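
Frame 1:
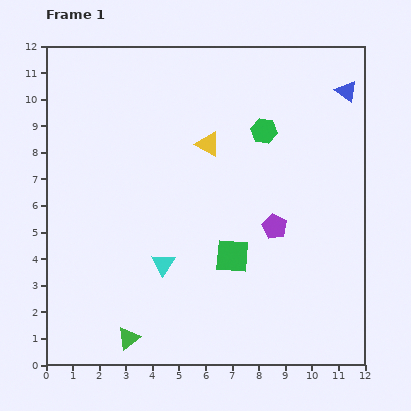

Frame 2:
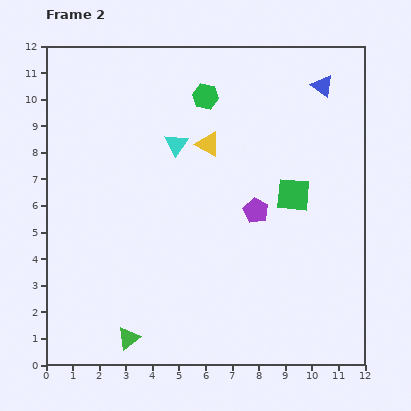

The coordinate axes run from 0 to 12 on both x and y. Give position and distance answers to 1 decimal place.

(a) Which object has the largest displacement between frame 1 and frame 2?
the cyan triangle

(moved 4.5; next 3.3)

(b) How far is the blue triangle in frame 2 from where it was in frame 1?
0.9

The blue triangle moved from (11.3, 10.3) to (10.4, 10.5), a distance of √(0.9² + 0.2²) ≈ 0.9.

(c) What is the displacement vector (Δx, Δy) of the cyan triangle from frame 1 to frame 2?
(0.5, 4.5)

The cyan triangle was at (4.4, 3.8) in frame 1 and (4.9, 8.3) in frame 2.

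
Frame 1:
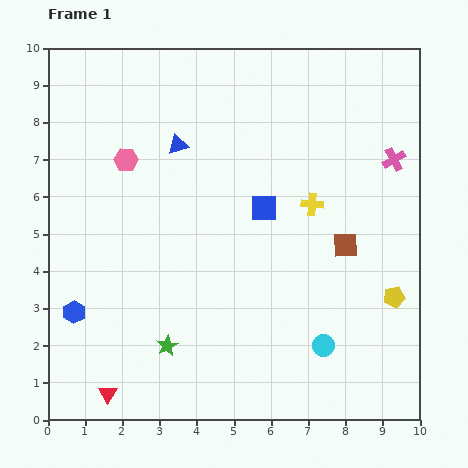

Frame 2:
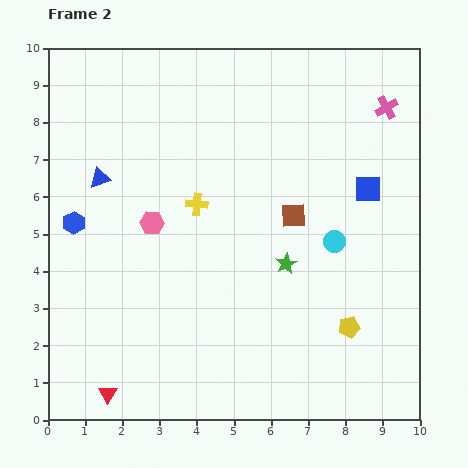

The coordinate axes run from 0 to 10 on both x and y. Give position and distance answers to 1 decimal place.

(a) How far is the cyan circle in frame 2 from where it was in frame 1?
2.8

The cyan circle moved from (7.4, 2.0) to (7.7, 4.8), a distance of √(0.3² + 2.8²) ≈ 2.8.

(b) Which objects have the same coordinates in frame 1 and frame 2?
the red triangle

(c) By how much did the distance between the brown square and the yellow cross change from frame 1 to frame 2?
+1.2

Distance in frame 1: 1.4. Distance in frame 2: 2.6.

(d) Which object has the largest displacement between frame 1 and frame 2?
the green star

(moved 3.9; next 3.1)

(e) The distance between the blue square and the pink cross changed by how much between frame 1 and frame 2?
-1.4

Distance in frame 1: 3.7. Distance in frame 2: 2.3.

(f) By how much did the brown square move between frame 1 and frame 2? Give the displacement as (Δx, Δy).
(-1.4, 0.8)

The brown square was at (8.0, 4.7) in frame 1 and (6.6, 5.5) in frame 2.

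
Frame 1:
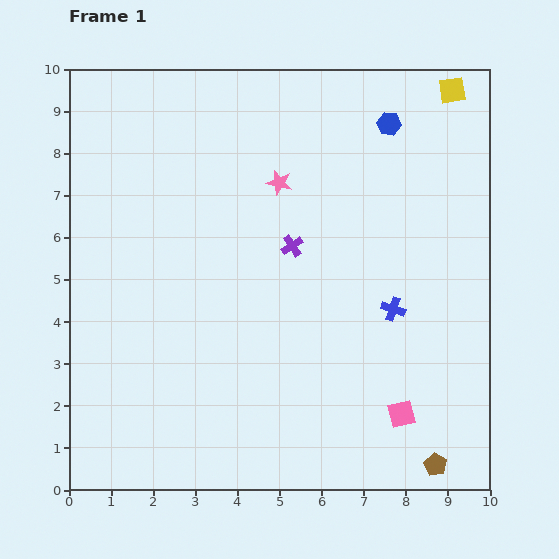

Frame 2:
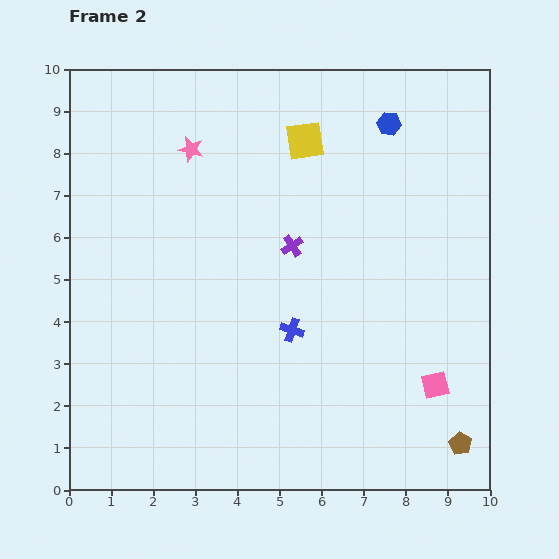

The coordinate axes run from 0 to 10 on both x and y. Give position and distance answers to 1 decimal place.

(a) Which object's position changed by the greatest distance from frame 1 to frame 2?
the yellow square

(moved 3.7; next 2.5)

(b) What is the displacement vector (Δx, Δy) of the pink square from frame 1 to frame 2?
(0.8, 0.7)

The pink square was at (7.9, 1.8) in frame 1 and (8.7, 2.5) in frame 2.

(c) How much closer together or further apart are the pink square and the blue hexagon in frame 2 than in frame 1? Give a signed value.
-0.6

Distance in frame 1: 6.9. Distance in frame 2: 6.3.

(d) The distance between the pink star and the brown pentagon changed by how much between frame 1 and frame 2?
+1.8

Distance in frame 1: 7.7. Distance in frame 2: 9.5.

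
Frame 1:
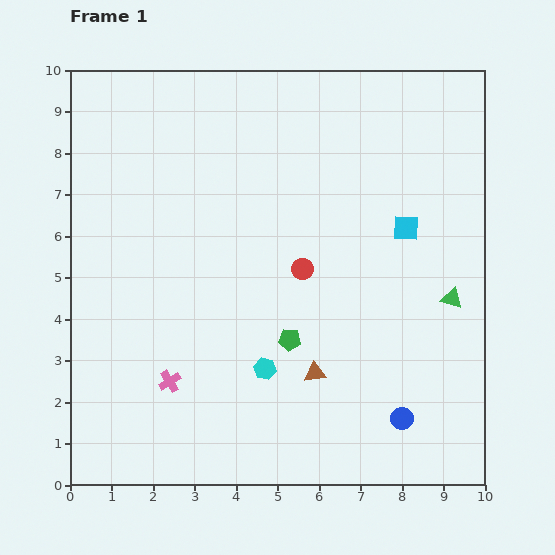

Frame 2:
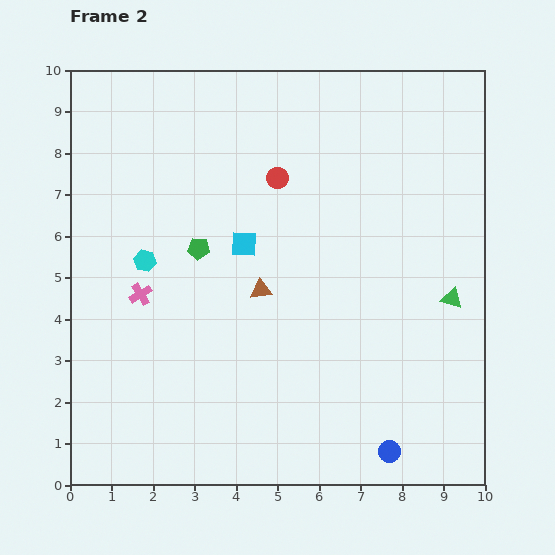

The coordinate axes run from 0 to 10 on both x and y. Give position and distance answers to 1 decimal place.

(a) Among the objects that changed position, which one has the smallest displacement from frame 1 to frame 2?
the blue circle

(moved 0.9)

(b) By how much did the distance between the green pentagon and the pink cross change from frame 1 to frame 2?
-1.3

Distance in frame 1: 3.1. Distance in frame 2: 1.8.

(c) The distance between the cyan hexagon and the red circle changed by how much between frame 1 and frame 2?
+1.2

Distance in frame 1: 2.6. Distance in frame 2: 3.8.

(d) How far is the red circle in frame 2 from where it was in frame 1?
2.3

The red circle moved from (5.6, 5.2) to (5.0, 7.4), a distance of √(0.6² + 2.2²) ≈ 2.3.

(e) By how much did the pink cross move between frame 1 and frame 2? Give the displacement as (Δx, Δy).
(-0.7, 2.1)

The pink cross was at (2.4, 2.5) in frame 1 and (1.7, 4.6) in frame 2.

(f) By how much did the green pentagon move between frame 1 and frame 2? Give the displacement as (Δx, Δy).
(-2.2, 2.2)

The green pentagon was at (5.3, 3.5) in frame 1 and (3.1, 5.7) in frame 2.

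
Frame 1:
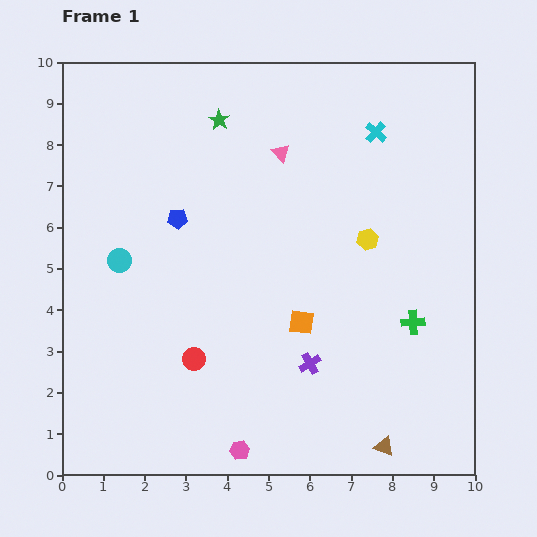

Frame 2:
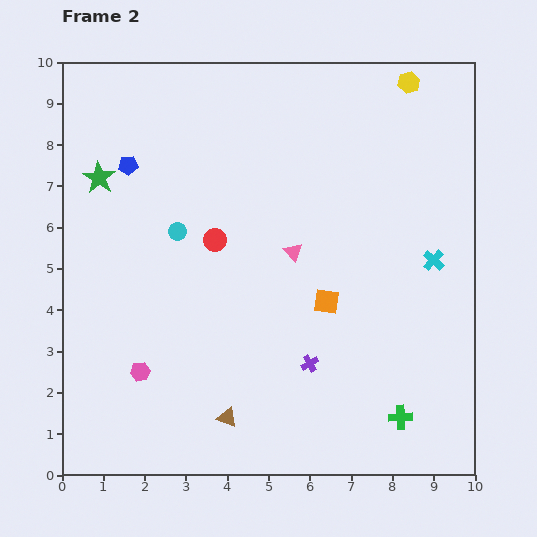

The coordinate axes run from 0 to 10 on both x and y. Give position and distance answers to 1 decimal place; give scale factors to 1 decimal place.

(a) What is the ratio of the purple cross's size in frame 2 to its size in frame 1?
0.8×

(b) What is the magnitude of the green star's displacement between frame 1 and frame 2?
3.2

The green star moved from (3.8, 8.6) to (0.9, 7.2), a distance of √(2.9² + 1.4²) ≈ 3.2.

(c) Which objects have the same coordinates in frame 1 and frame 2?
the purple cross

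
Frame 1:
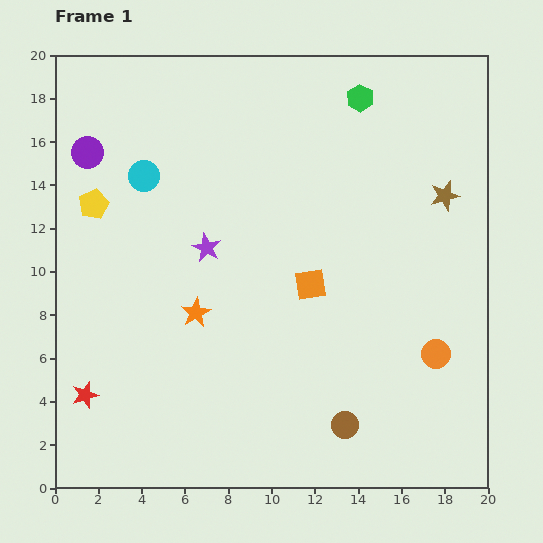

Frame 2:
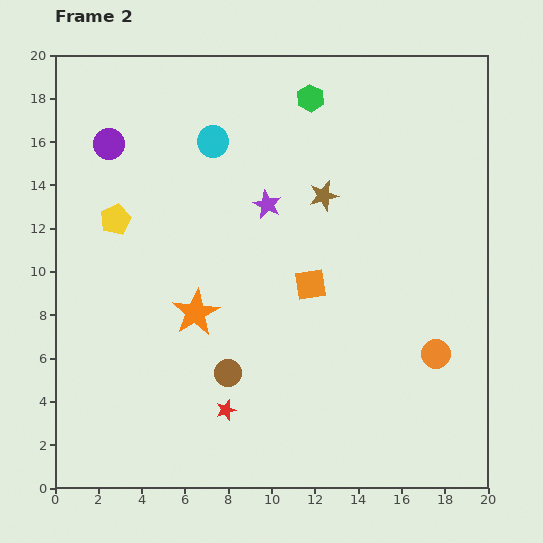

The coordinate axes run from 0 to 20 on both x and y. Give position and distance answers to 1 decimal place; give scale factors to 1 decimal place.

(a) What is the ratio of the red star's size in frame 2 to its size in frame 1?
0.8×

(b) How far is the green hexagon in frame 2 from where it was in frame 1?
2.3

The green hexagon moved from (14.1, 18.0) to (11.8, 18.0), a distance of √(2.3² + 0.0²) ≈ 2.3.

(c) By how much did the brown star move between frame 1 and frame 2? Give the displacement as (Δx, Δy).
(-5.6, 0.0)

The brown star was at (18.0, 13.5) in frame 1 and (12.4, 13.5) in frame 2.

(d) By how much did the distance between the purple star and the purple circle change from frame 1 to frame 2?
+0.8

Distance in frame 1: 7.0. Distance in frame 2: 7.8.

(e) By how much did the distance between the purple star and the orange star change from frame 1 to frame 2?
+3.0

Distance in frame 1: 3.0. Distance in frame 2: 6.0.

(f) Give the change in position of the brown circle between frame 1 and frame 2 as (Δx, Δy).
(-5.4, 2.4)

The brown circle was at (13.4, 2.9) in frame 1 and (8.0, 5.3) in frame 2.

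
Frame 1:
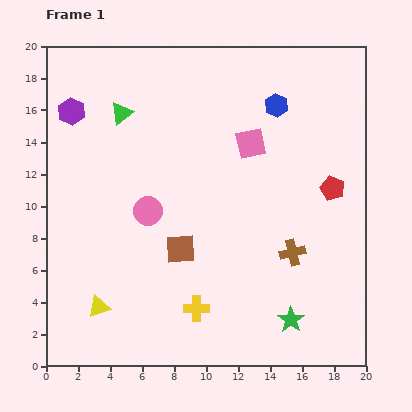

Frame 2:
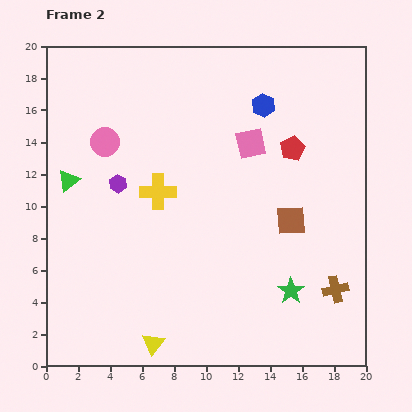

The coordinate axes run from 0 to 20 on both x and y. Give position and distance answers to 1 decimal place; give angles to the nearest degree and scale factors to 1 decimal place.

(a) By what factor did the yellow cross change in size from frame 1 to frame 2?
1.4×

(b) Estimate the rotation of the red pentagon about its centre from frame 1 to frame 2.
23° clockwise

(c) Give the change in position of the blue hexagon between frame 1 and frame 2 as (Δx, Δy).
(-0.8, 0.0)

The blue hexagon was at (14.4, 16.3) in frame 1 and (13.6, 16.3) in frame 2.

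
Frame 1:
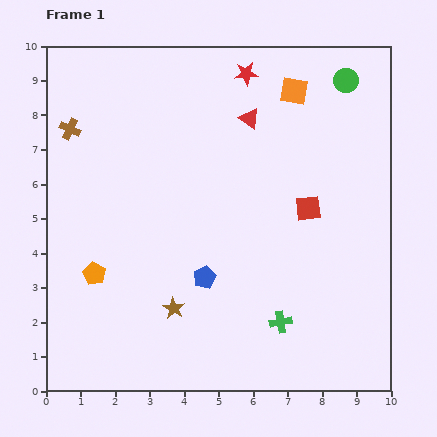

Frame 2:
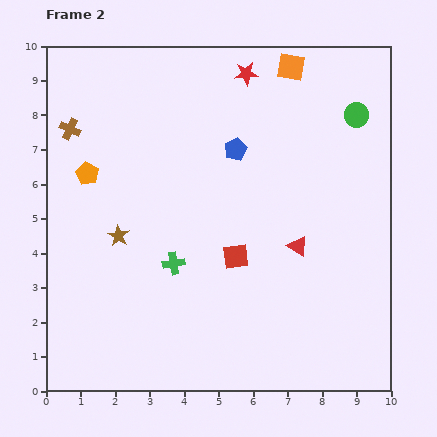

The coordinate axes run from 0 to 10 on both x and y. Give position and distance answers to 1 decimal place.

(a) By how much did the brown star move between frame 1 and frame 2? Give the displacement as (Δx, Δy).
(-1.6, 2.1)

The brown star was at (3.7, 2.4) in frame 1 and (2.1, 4.5) in frame 2.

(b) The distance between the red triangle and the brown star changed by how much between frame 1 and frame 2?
-0.7

Distance in frame 1: 5.9. Distance in frame 2: 5.2.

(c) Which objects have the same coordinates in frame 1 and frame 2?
the red star, the brown cross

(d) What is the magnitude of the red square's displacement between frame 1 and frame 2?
2.5

The red square moved from (7.6, 5.3) to (5.5, 3.9), a distance of √(2.1² + 1.4²) ≈ 2.5.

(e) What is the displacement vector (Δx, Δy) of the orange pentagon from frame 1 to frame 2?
(-0.2, 2.9)

The orange pentagon was at (1.4, 3.4) in frame 1 and (1.2, 6.3) in frame 2.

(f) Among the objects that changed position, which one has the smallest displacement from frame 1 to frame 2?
the orange square

(moved 0.7)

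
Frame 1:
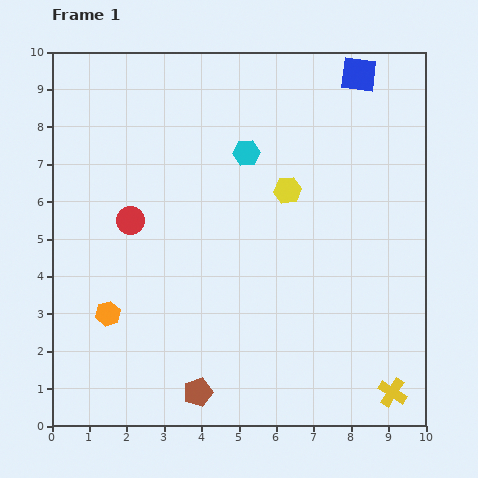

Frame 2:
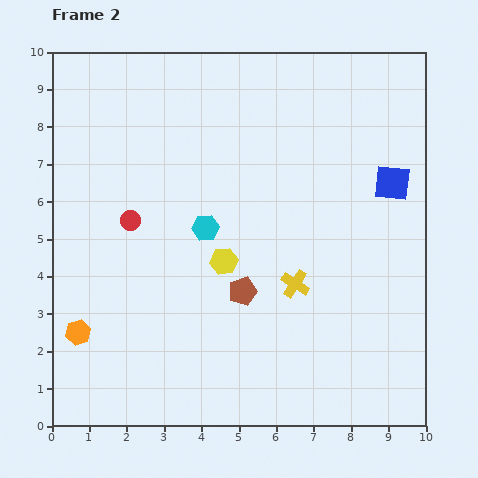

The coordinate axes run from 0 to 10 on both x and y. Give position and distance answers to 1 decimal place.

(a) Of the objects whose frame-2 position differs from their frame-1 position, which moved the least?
the orange hexagon

(moved 0.9)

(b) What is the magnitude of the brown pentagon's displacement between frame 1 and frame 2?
3.0

The brown pentagon moved from (3.9, 0.9) to (5.1, 3.6), a distance of √(1.2² + 2.7²) ≈ 3.0.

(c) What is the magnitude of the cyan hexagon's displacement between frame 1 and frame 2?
2.3

The cyan hexagon moved from (5.2, 7.3) to (4.1, 5.3), a distance of √(1.1² + 2.0²) ≈ 2.3.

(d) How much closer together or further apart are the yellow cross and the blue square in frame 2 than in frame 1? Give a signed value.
-4.8

Distance in frame 1: 8.5. Distance in frame 2: 3.7.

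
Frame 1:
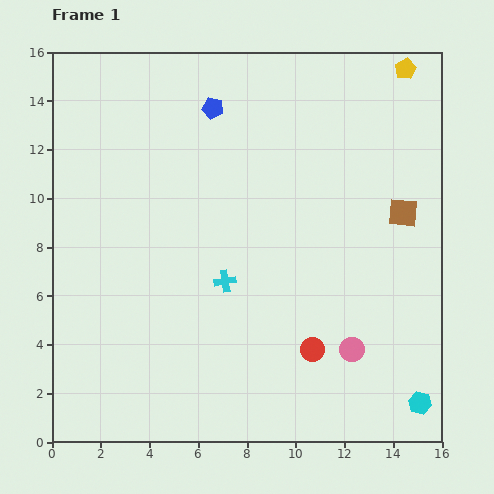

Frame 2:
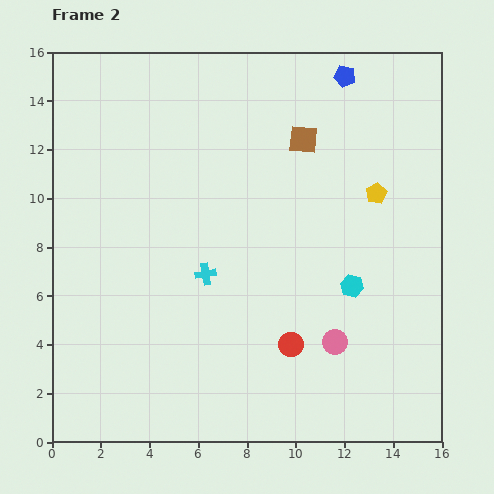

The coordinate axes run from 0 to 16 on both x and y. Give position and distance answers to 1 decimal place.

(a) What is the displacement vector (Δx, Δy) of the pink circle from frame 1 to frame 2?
(-0.7, 0.3)

The pink circle was at (12.3, 3.8) in frame 1 and (11.6, 4.1) in frame 2.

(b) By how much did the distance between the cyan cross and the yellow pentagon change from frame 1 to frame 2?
-3.7

Distance in frame 1: 11.4. Distance in frame 2: 7.7.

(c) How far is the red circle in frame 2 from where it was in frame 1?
0.9

The red circle moved from (10.7, 3.8) to (9.8, 4.0), a distance of √(0.9² + 0.2²) ≈ 0.9.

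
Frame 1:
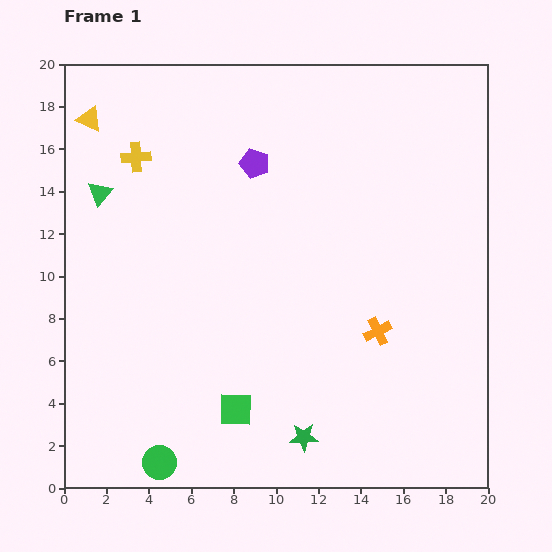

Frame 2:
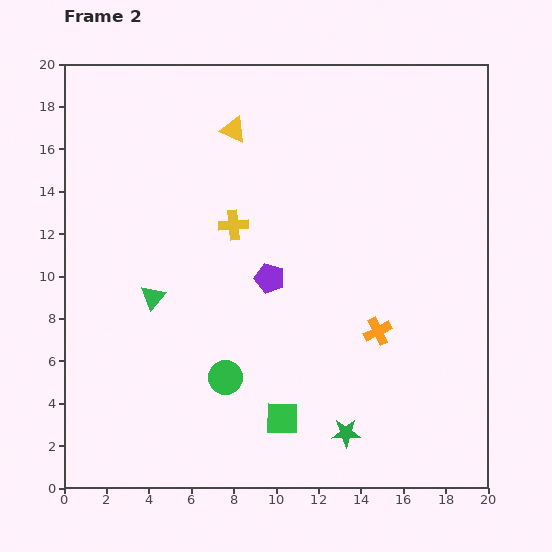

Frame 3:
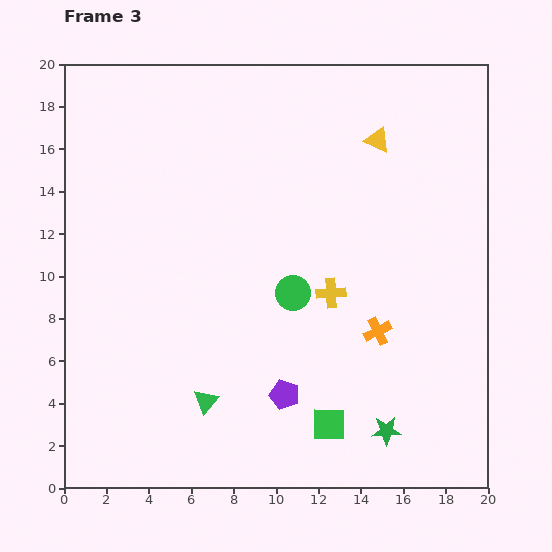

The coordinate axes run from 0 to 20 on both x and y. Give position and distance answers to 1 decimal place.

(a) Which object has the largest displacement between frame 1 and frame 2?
the yellow triangle

(moved 6.8; next 5.6)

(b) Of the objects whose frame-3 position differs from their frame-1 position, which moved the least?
the green star

(moved 3.9)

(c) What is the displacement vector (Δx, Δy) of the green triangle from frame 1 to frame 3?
(5.0, -9.8)

The green triangle was at (1.7, 13.9) in frame 1 and (6.7, 4.1) in frame 3.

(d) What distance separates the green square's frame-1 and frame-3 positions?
4.5

The green square moved from (8.1, 3.7) to (12.5, 3.0), a distance of √(4.4² + 0.7²) ≈ 4.5.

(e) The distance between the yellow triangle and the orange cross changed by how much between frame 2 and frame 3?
-2.7

Distance in frame 2: 11.7. Distance in frame 3: 9.0.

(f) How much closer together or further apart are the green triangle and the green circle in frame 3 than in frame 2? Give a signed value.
+1.4

Distance in frame 2: 5.1. Distance in frame 3: 6.5.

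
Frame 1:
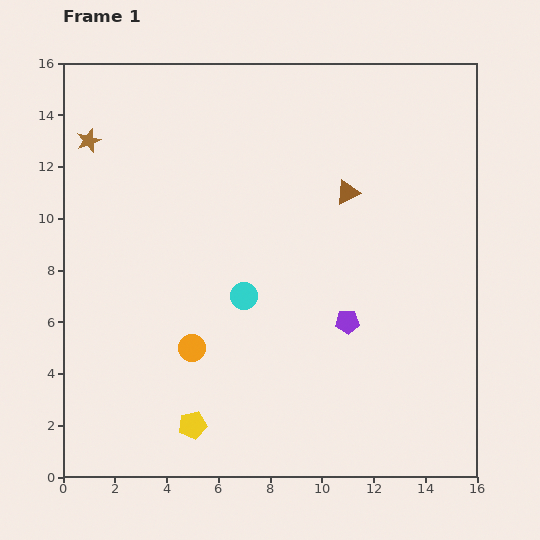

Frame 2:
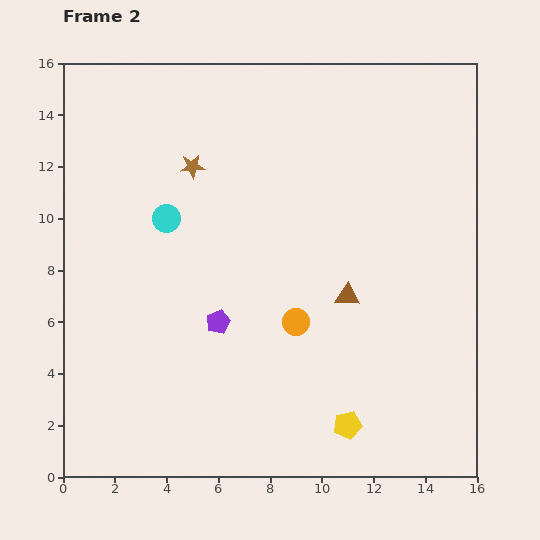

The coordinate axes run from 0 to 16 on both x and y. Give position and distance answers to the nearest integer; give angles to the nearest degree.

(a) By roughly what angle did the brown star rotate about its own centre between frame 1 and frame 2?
15° clockwise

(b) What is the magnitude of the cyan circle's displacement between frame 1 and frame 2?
4

The cyan circle moved from (7, 7) to (4, 10), a distance of √(3² + 3²) ≈ 4.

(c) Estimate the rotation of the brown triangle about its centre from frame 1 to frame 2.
28° clockwise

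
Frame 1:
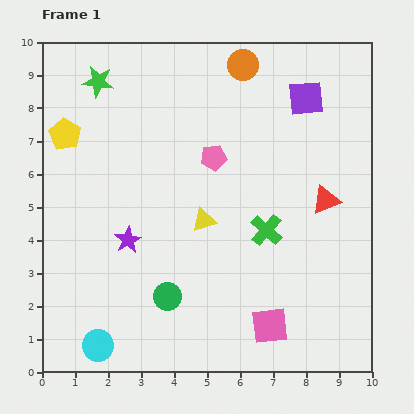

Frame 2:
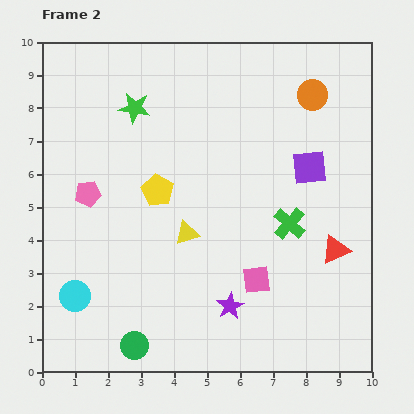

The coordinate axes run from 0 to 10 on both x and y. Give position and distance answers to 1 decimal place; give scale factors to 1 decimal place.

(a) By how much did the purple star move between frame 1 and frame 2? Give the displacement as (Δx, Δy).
(3.1, -2.0)

The purple star was at (2.6, 4.0) in frame 1 and (5.7, 2.0) in frame 2.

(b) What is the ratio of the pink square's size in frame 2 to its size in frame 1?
0.8×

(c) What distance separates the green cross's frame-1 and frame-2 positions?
0.7

The green cross moved from (6.8, 4.3) to (7.5, 4.5), a distance of √(0.7² + 0.2²) ≈ 0.7.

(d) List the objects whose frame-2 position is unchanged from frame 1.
none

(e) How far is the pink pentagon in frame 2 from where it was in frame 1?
4.0

The pink pentagon moved from (5.2, 6.5) to (1.4, 5.4), a distance of √(3.8² + 1.1²) ≈ 4.0.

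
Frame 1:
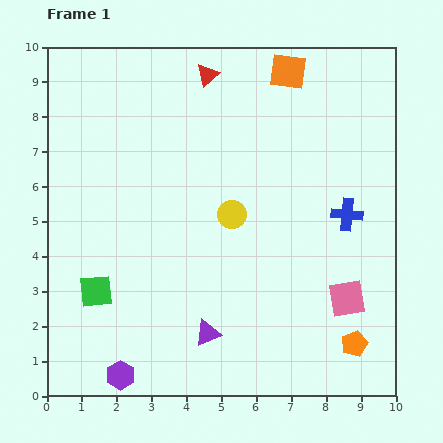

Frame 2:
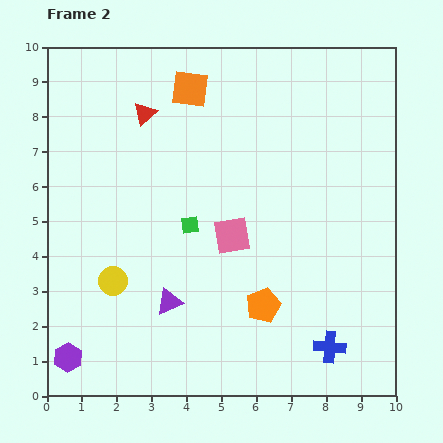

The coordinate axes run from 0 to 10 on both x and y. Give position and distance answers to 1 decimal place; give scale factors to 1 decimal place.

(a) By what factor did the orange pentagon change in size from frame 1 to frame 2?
1.3×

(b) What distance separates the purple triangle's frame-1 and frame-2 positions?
1.4

The purple triangle moved from (4.6, 1.8) to (3.5, 2.7), a distance of √(1.1² + 0.9²) ≈ 1.4.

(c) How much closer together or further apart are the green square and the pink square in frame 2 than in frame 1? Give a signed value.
-6.0

Distance in frame 1: 7.2. Distance in frame 2: 1.2.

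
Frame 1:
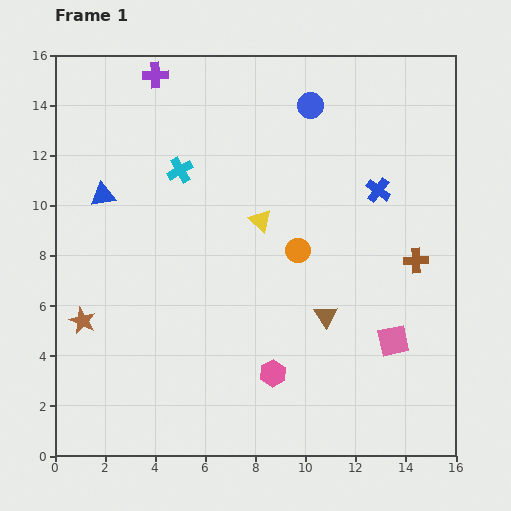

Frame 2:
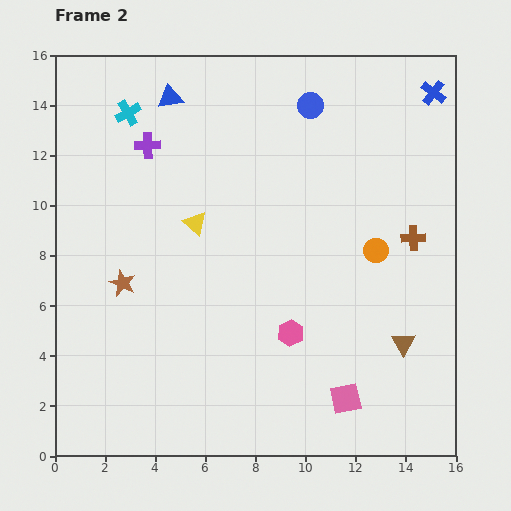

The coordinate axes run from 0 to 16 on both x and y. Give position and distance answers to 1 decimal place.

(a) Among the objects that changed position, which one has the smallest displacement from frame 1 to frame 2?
the brown cross

(moved 0.9)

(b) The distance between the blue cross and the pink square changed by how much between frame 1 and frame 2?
+6.7

Distance in frame 1: 6.0. Distance in frame 2: 12.7.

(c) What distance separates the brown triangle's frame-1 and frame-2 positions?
3.3

The brown triangle moved from (10.8, 5.6) to (13.9, 4.5), a distance of √(3.1² + 1.1²) ≈ 3.3.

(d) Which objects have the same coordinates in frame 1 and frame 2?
the blue circle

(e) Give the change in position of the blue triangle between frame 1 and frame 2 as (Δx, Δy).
(2.7, 3.9)

The blue triangle was at (1.9, 10.4) in frame 1 and (4.6, 14.3) in frame 2.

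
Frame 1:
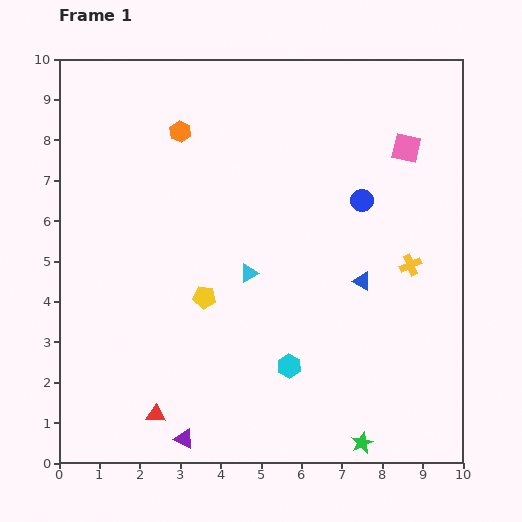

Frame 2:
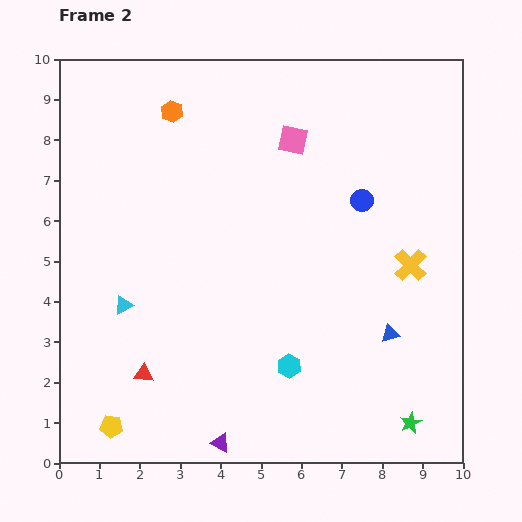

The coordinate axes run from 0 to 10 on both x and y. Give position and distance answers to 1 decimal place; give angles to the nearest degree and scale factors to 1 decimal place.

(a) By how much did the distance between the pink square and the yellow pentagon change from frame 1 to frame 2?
+2.2

Distance in frame 1: 6.2. Distance in frame 2: 8.4.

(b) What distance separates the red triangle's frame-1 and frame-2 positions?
1.0

The red triangle moved from (2.4, 1.2) to (2.1, 2.2), a distance of √(0.3² + 1.0²) ≈ 1.0.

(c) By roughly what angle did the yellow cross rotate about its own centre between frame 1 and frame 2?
22° counter-clockwise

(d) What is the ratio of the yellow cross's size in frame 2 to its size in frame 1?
1.5×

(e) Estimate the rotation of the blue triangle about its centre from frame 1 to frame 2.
45° counter-clockwise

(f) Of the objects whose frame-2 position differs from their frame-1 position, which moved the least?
the orange hexagon

(moved 0.5)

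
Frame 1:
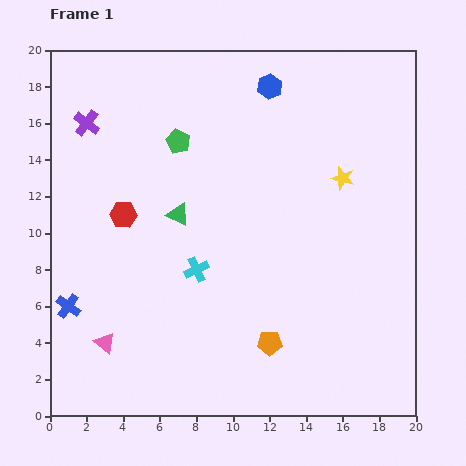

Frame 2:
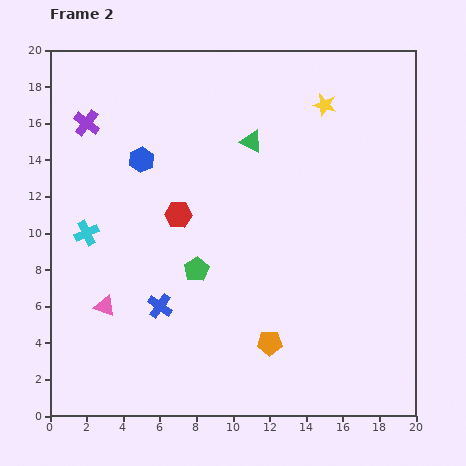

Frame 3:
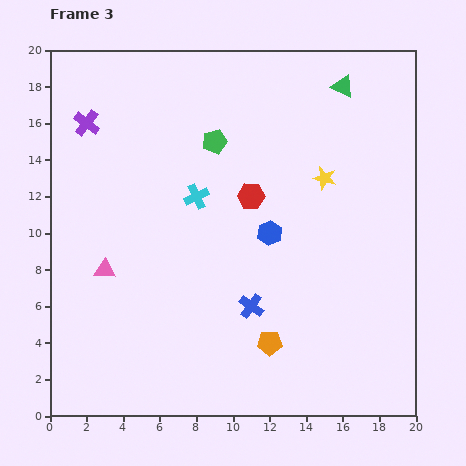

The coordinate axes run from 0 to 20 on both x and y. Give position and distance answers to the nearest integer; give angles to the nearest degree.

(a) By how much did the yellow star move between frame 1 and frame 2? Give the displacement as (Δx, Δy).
(-1, 4)

The yellow star was at (16, 13) in frame 1 and (15, 17) in frame 2.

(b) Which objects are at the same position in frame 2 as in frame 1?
the orange pentagon, the purple cross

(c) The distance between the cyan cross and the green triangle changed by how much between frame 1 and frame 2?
+7

Distance in frame 1: 3. Distance in frame 2: 10.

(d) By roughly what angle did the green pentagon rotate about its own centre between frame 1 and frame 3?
30° clockwise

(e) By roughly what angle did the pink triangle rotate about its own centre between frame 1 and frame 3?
37° counter-clockwise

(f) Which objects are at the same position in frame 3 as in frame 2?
the orange pentagon, the purple cross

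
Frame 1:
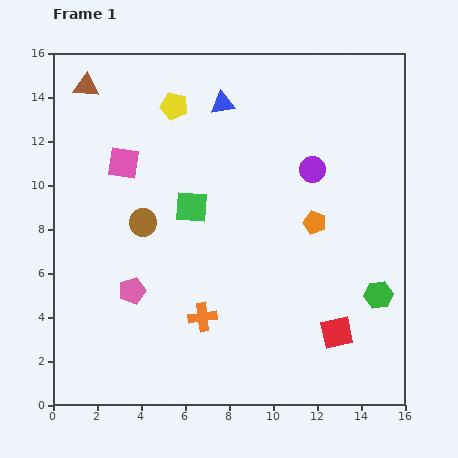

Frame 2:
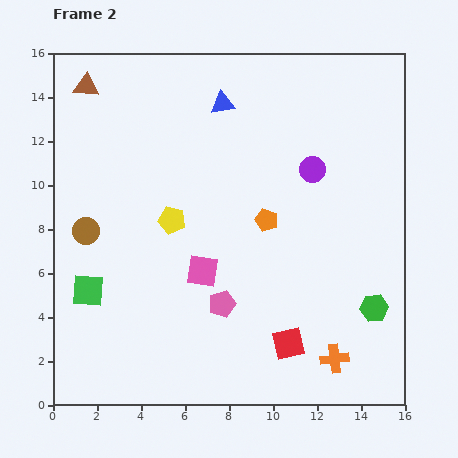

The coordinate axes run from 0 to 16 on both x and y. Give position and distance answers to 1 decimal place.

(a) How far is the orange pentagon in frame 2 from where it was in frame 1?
2.2

The orange pentagon moved from (11.9, 8.3) to (9.7, 8.4), a distance of √(2.2² + 0.1²) ≈ 2.2.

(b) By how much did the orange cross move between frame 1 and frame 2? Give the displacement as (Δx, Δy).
(6.0, -1.9)

The orange cross was at (6.8, 4.0) in frame 1 and (12.8, 2.1) in frame 2.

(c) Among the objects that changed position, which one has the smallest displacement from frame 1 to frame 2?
the green hexagon

(moved 0.6)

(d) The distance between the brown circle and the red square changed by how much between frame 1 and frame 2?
+0.4

Distance in frame 1: 10.1. Distance in frame 2: 10.5.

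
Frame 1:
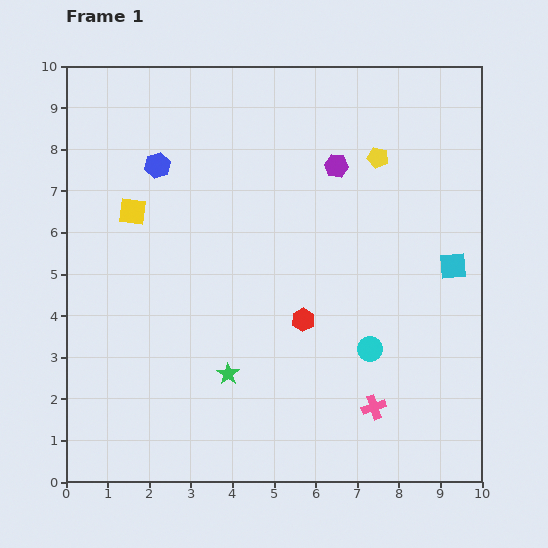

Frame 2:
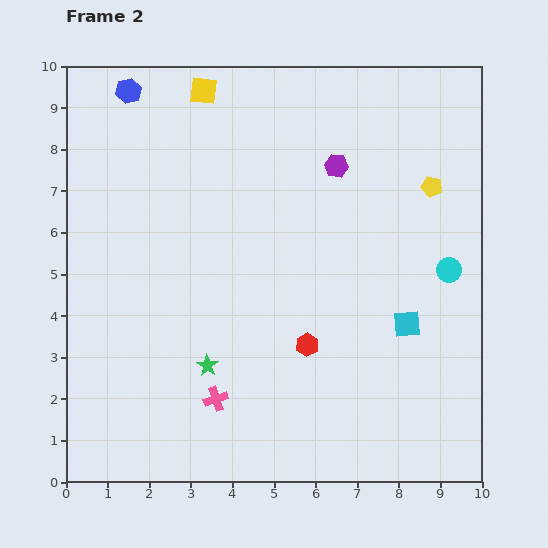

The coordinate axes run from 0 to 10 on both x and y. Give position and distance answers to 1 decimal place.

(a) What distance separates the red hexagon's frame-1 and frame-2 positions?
0.6

The red hexagon moved from (5.7, 3.9) to (5.8, 3.3), a distance of √(0.1² + 0.6²) ≈ 0.6.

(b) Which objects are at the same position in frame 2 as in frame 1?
the purple hexagon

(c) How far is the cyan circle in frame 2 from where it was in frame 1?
2.7

The cyan circle moved from (7.3, 3.2) to (9.2, 5.1), a distance of √(1.9² + 1.9²) ≈ 2.7.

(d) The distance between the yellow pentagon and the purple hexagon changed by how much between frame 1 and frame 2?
+1.4

Distance in frame 1: 1.0. Distance in frame 2: 2.4.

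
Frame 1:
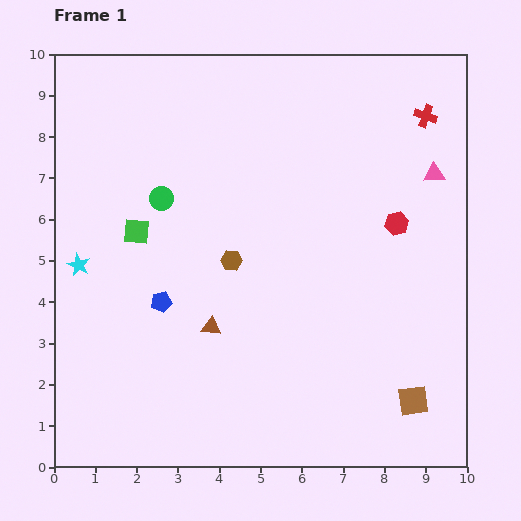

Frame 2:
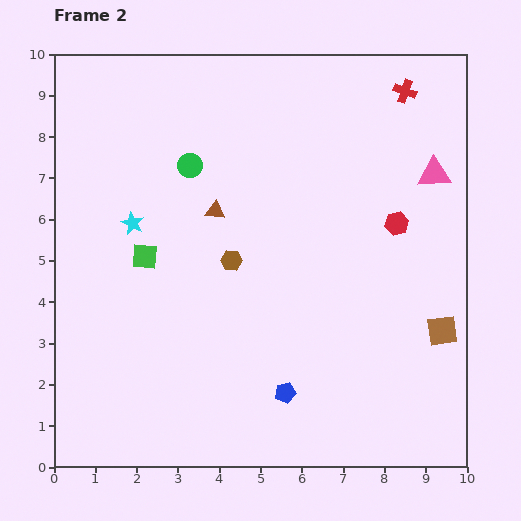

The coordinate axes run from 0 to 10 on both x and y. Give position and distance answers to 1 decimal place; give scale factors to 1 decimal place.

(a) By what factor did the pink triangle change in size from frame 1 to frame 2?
1.6×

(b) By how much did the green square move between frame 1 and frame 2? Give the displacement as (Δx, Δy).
(0.2, -0.6)

The green square was at (2.0, 5.7) in frame 1 and (2.2, 5.1) in frame 2.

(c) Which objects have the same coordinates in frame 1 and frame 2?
the brown hexagon, the pink triangle, the red hexagon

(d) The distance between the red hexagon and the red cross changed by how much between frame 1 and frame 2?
+0.5

Distance in frame 1: 2.7. Distance in frame 2: 3.2.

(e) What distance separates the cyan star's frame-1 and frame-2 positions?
1.6

The cyan star moved from (0.6, 4.9) to (1.9, 5.9), a distance of √(1.3² + 1.0²) ≈ 1.6.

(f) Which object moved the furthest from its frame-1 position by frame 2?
the blue pentagon

(moved 3.7; next 2.8)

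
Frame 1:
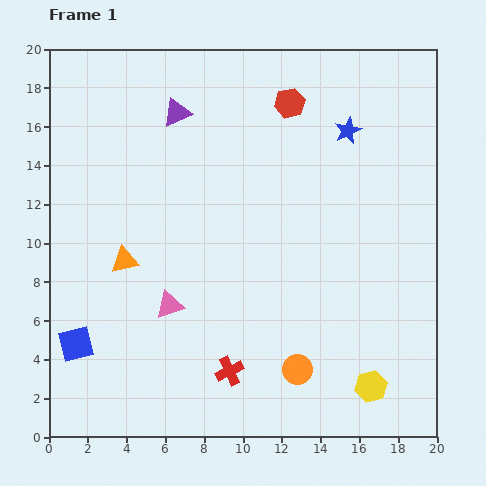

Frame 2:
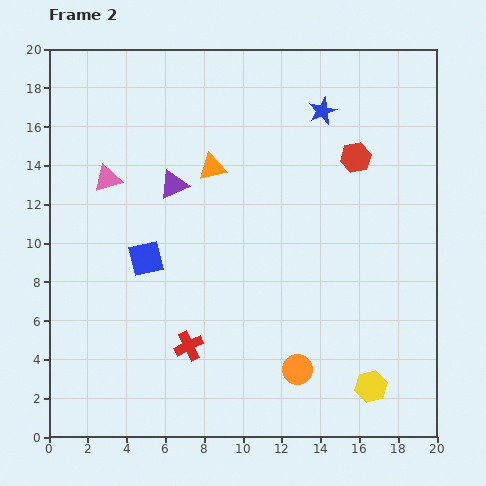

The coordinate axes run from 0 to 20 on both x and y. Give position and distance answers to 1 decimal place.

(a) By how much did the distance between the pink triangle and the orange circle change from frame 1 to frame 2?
+6.5

Distance in frame 1: 7.4. Distance in frame 2: 13.9.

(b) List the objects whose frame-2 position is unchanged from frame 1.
the orange circle, the yellow hexagon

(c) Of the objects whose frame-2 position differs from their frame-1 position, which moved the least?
the blue star

(moved 1.6)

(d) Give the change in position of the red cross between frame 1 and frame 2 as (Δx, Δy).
(-2.1, 1.3)

The red cross was at (9.3, 3.4) in frame 1 and (7.2, 4.7) in frame 2.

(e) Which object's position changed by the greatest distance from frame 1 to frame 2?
the pink triangle

(moved 7.2; next 6.6)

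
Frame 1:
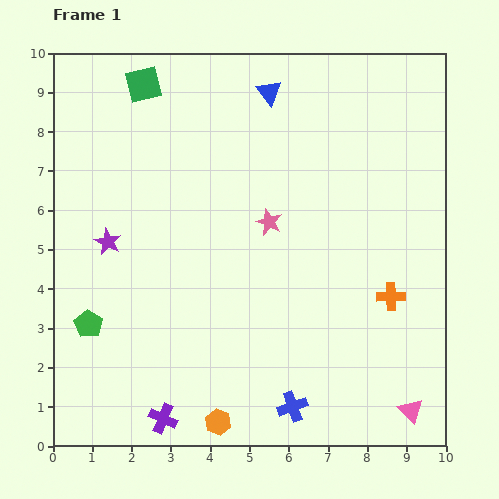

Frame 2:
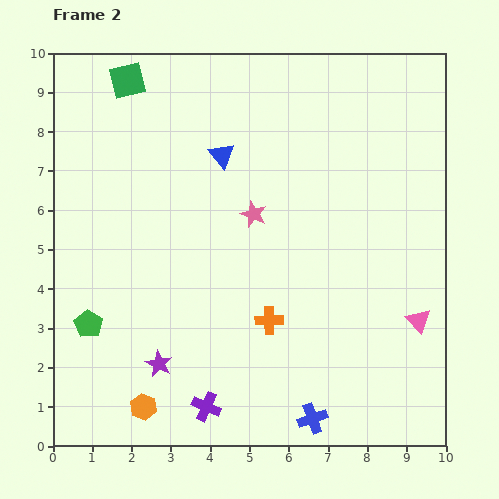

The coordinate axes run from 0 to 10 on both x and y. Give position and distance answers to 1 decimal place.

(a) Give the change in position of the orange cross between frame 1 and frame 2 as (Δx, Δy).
(-3.1, -0.6)

The orange cross was at (8.6, 3.8) in frame 1 and (5.5, 3.2) in frame 2.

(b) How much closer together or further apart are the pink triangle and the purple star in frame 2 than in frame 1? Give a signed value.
-2.1

Distance in frame 1: 8.8. Distance in frame 2: 6.7.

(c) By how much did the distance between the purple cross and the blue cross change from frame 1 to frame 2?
-0.6

Distance in frame 1: 3.3. Distance in frame 2: 2.7.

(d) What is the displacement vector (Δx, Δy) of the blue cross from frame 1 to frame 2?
(0.5, -0.3)

The blue cross was at (6.1, 1.0) in frame 1 and (6.6, 0.7) in frame 2.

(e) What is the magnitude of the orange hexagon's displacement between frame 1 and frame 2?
1.9

The orange hexagon moved from (4.2, 0.6) to (2.3, 1.0), a distance of √(1.9² + 0.4²) ≈ 1.9.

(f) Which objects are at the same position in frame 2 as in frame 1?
the green pentagon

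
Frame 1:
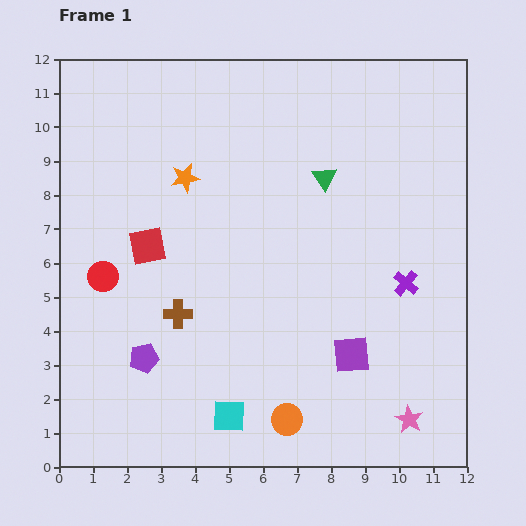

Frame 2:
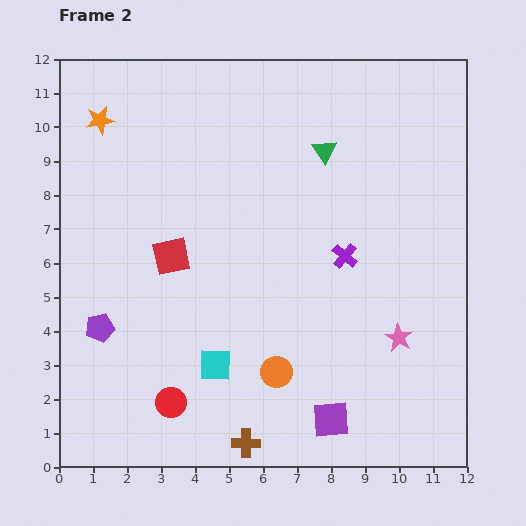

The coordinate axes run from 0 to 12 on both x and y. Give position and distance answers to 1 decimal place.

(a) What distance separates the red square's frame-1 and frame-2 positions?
0.8

The red square moved from (2.6, 6.5) to (3.3, 6.2), a distance of √(0.7² + 0.3²) ≈ 0.8.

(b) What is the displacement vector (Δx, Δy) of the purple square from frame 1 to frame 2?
(-0.6, -1.9)

The purple square was at (8.6, 3.3) in frame 1 and (8.0, 1.4) in frame 2.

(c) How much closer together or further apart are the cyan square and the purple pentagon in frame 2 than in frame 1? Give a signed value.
+0.6

Distance in frame 1: 3.0. Distance in frame 2: 3.6.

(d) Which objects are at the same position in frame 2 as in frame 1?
none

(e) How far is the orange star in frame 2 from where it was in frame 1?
3.0

The orange star moved from (3.7, 8.5) to (1.2, 10.2), a distance of √(2.5² + 1.7²) ≈ 3.0.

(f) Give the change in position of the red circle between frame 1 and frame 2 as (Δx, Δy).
(2.0, -3.7)

The red circle was at (1.3, 5.6) in frame 1 and (3.3, 1.9) in frame 2.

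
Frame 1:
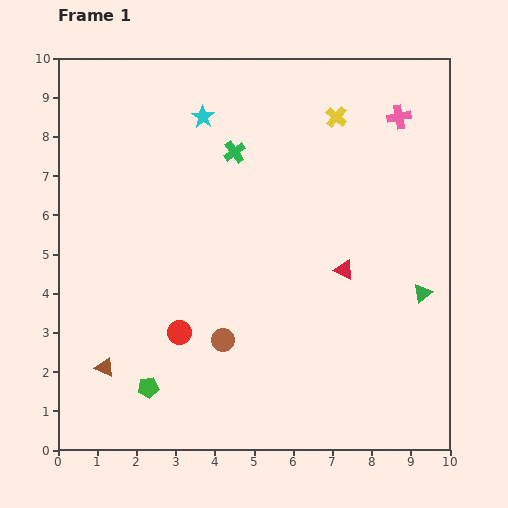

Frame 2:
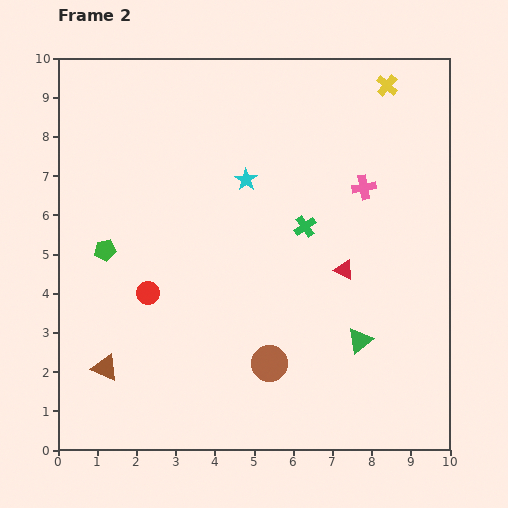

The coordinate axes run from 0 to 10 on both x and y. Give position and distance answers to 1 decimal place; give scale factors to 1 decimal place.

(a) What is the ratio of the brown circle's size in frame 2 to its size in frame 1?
1.6×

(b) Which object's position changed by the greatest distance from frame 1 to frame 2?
the green pentagon

(moved 3.7; next 2.6)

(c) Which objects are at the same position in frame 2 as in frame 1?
the brown triangle, the red triangle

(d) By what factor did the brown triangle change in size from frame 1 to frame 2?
1.4×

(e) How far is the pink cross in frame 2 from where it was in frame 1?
2.0

The pink cross moved from (8.7, 8.5) to (7.8, 6.7), a distance of √(0.9² + 1.8²) ≈ 2.0.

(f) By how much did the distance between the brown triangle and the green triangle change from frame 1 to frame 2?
-1.8

Distance in frame 1: 8.3. Distance in frame 2: 6.5.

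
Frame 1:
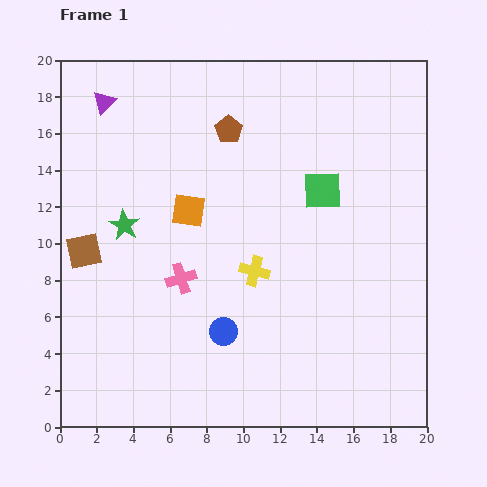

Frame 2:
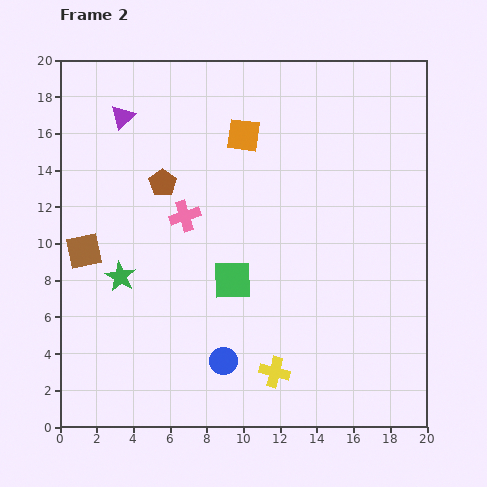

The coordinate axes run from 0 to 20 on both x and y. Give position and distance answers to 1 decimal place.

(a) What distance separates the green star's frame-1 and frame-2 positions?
2.8

The green star moved from (3.5, 11.0) to (3.3, 8.2), a distance of √(0.2² + 2.8²) ≈ 2.8.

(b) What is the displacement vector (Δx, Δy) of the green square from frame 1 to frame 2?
(-4.9, -4.9)

The green square was at (14.3, 12.9) in frame 1 and (9.4, 8.0) in frame 2.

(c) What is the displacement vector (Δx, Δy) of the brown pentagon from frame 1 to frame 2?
(-3.6, -2.9)

The brown pentagon was at (9.2, 16.2) in frame 1 and (5.6, 13.3) in frame 2.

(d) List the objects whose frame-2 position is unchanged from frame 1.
the brown square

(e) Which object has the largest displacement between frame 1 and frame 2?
the green square

(moved 6.9; next 5.6)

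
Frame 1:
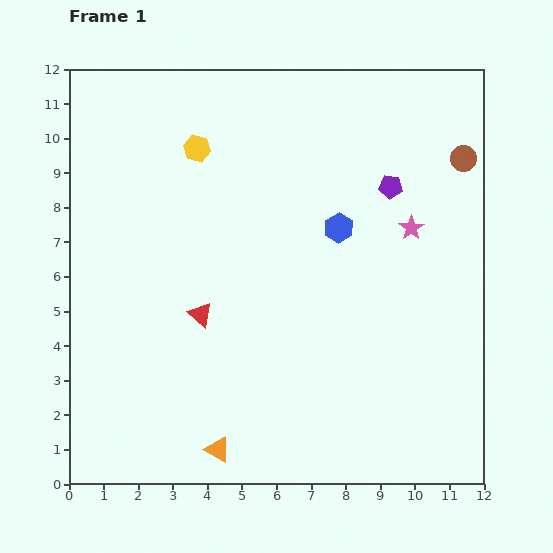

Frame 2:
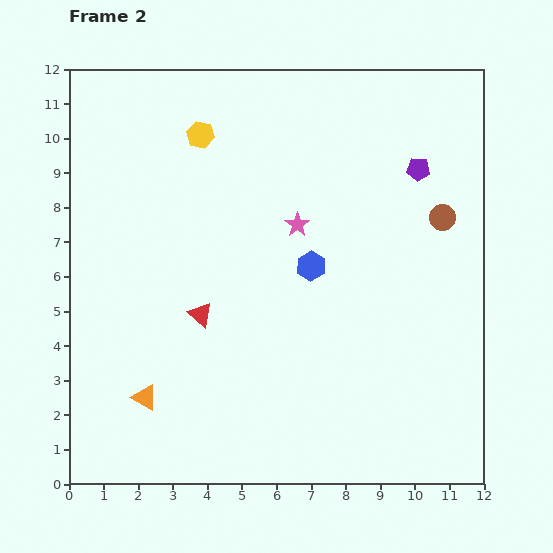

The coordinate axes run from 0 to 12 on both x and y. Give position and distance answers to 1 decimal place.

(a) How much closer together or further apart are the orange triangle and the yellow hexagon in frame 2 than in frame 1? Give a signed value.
-0.9

Distance in frame 1: 8.7. Distance in frame 2: 7.8.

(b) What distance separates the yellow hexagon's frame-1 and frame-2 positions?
0.4

The yellow hexagon moved from (3.7, 9.7) to (3.8, 10.1), a distance of √(0.1² + 0.4²) ≈ 0.4.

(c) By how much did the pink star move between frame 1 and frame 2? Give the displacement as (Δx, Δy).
(-3.3, 0.1)

The pink star was at (9.9, 7.4) in frame 1 and (6.6, 7.5) in frame 2.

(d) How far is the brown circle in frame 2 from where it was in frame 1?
1.8

The brown circle moved from (11.4, 9.4) to (10.8, 7.7), a distance of √(0.6² + 1.7²) ≈ 1.8.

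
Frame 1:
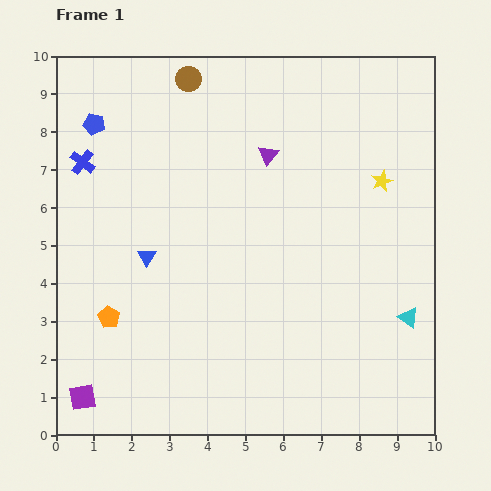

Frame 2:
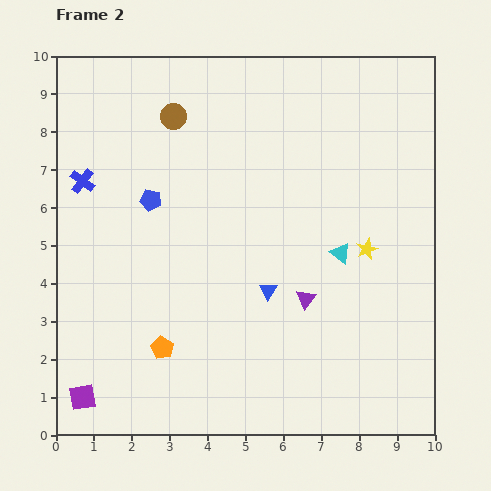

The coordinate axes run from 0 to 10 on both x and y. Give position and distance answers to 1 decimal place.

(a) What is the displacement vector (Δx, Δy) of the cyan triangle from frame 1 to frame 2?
(-1.8, 1.7)

The cyan triangle was at (9.3, 3.1) in frame 1 and (7.5, 4.8) in frame 2.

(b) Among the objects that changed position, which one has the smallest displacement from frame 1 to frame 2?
the blue cross

(moved 0.5)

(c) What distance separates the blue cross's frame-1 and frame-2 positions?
0.5

The blue cross moved from (0.7, 7.2) to (0.7, 6.7), a distance of √(0.0² + 0.5²) ≈ 0.5.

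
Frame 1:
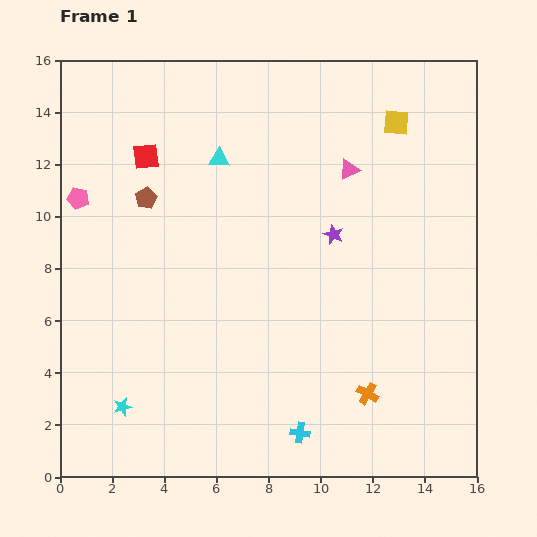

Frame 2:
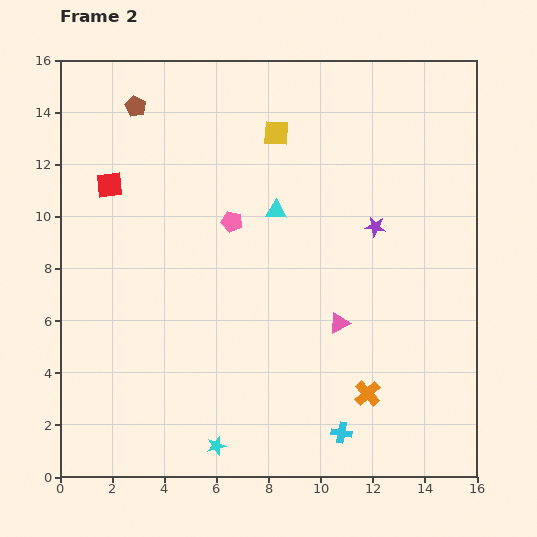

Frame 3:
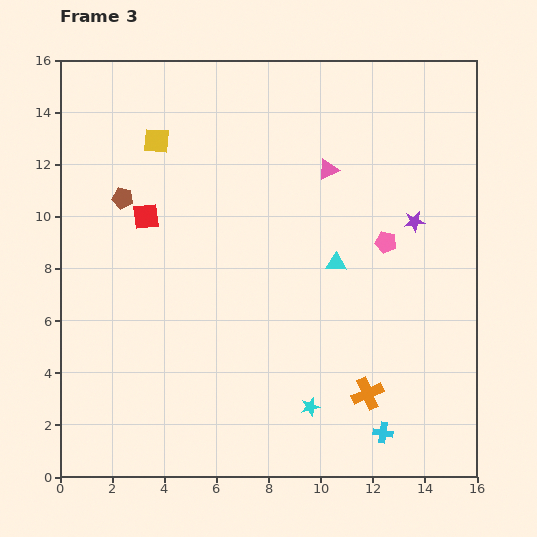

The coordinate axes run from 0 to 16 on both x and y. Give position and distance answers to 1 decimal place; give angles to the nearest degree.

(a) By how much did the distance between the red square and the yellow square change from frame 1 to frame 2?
-3.0

Distance in frame 1: 9.7. Distance in frame 2: 6.7.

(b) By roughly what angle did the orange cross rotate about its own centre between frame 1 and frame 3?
38° clockwise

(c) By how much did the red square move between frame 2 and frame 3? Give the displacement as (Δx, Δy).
(1.4, -1.2)

The red square was at (1.9, 11.2) in frame 2 and (3.3, 10.0) in frame 3.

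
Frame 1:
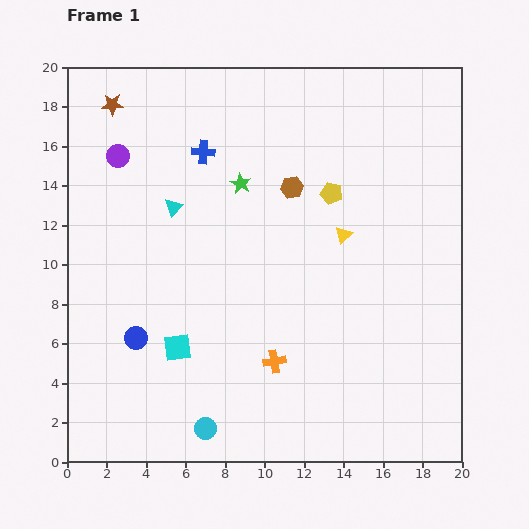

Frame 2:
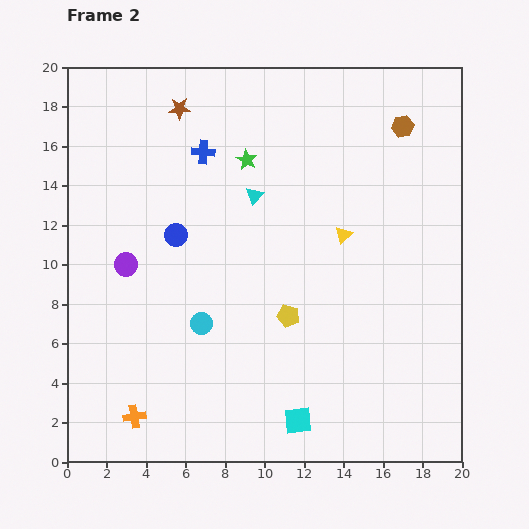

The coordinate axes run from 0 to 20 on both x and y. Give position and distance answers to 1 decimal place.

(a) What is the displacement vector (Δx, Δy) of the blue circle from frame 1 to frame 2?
(2.0, 5.2)

The blue circle was at (3.5, 6.3) in frame 1 and (5.5, 11.5) in frame 2.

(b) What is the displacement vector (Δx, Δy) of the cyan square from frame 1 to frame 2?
(6.1, -3.7)

The cyan square was at (5.6, 5.8) in frame 1 and (11.7, 2.1) in frame 2.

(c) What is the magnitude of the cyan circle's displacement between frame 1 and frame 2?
5.3

The cyan circle moved from (7.0, 1.7) to (6.8, 7.0), a distance of √(0.2² + 5.3²) ≈ 5.3.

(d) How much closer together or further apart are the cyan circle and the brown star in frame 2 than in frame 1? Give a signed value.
-6.1

Distance in frame 1: 17.1. Distance in frame 2: 11.0.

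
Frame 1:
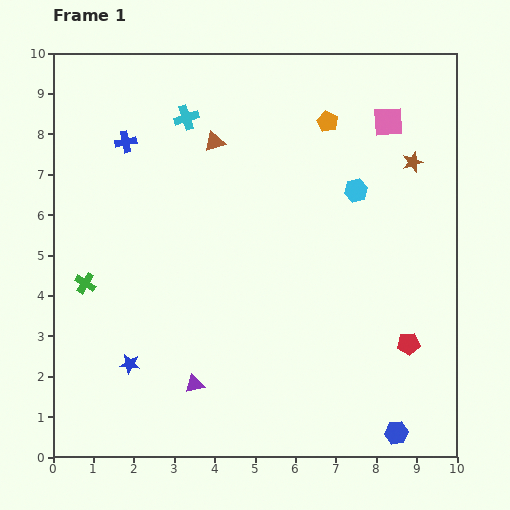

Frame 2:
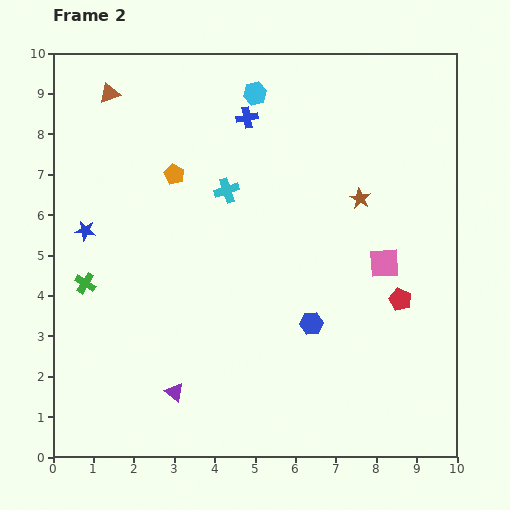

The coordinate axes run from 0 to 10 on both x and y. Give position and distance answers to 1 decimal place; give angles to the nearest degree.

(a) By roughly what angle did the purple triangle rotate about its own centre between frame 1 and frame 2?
53° clockwise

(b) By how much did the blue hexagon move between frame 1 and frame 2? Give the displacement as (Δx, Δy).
(-2.1, 2.7)

The blue hexagon was at (8.5, 0.6) in frame 1 and (6.4, 3.3) in frame 2.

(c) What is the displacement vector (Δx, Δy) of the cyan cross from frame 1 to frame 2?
(1.0, -1.8)

The cyan cross was at (3.3, 8.4) in frame 1 and (4.3, 6.6) in frame 2.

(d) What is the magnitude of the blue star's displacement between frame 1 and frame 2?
3.5

The blue star moved from (1.9, 2.3) to (0.8, 5.6), a distance of √(1.1² + 3.3²) ≈ 3.5.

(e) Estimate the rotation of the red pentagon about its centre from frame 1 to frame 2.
28° clockwise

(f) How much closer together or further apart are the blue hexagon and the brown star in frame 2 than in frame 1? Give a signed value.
-3.4

Distance in frame 1: 6.7. Distance in frame 2: 3.3.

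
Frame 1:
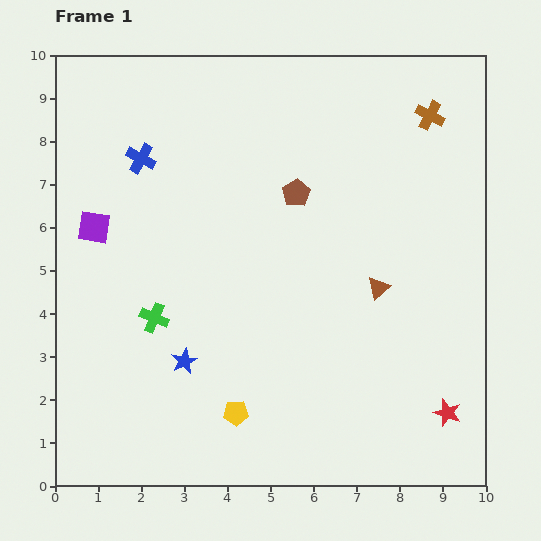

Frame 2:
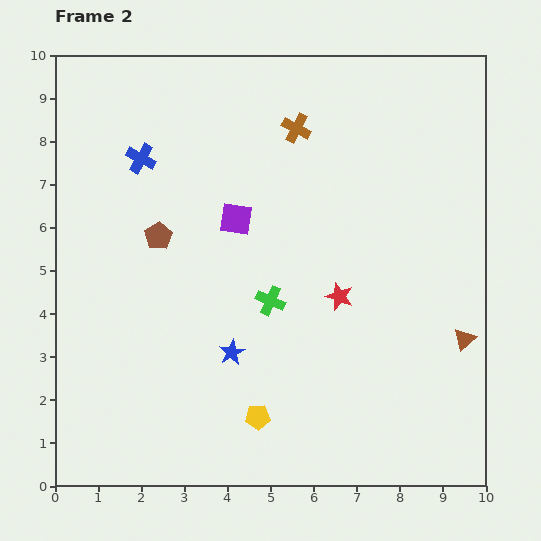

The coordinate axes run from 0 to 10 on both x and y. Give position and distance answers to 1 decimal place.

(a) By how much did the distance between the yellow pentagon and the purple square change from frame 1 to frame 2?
-0.8

Distance in frame 1: 5.4. Distance in frame 2: 4.6.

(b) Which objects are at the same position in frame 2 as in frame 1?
the blue cross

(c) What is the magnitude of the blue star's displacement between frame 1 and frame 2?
1.1

The blue star moved from (3.0, 2.9) to (4.1, 3.1), a distance of √(1.1² + 0.2²) ≈ 1.1.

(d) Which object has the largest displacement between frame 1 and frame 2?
the red star

(moved 3.7; next 3.4)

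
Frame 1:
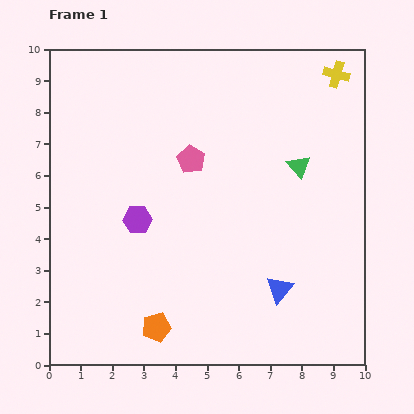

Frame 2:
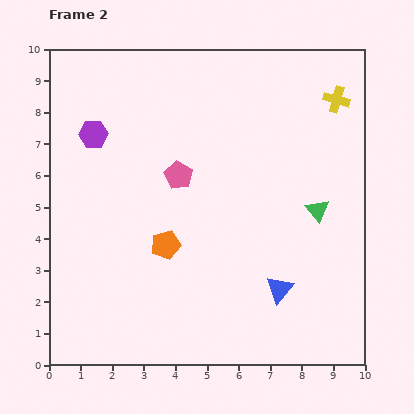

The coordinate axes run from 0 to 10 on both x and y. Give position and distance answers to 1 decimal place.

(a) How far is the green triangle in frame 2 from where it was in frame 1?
1.5

The green triangle moved from (7.9, 6.3) to (8.5, 4.9), a distance of √(0.6² + 1.4²) ≈ 1.5.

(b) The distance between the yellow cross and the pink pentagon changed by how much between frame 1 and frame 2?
+0.2

Distance in frame 1: 5.3. Distance in frame 2: 5.5.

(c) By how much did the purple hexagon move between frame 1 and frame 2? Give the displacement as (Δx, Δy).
(-1.4, 2.7)

The purple hexagon was at (2.8, 4.6) in frame 1 and (1.4, 7.3) in frame 2.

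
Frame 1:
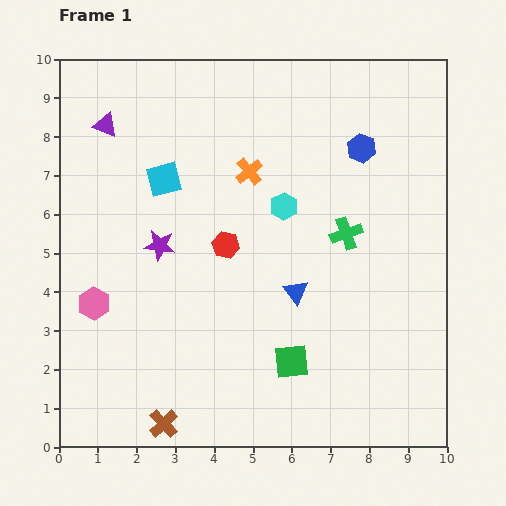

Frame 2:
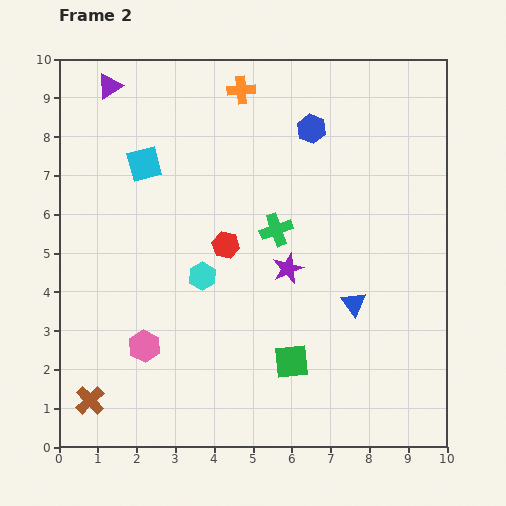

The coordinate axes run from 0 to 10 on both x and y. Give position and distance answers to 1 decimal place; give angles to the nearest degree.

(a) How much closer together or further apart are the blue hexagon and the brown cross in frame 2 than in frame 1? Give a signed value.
+0.3

Distance in frame 1: 8.7. Distance in frame 2: 9.0.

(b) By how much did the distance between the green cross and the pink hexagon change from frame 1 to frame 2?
-2.2

Distance in frame 1: 6.7. Distance in frame 2: 4.5.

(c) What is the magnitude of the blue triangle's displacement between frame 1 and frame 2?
1.5

The blue triangle moved from (6.1, 4.0) to (7.6, 3.7), a distance of √(1.5² + 0.3²) ≈ 1.5.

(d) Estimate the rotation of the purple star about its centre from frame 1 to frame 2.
30° counter-clockwise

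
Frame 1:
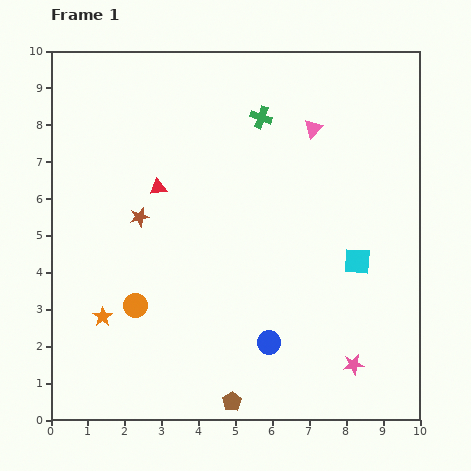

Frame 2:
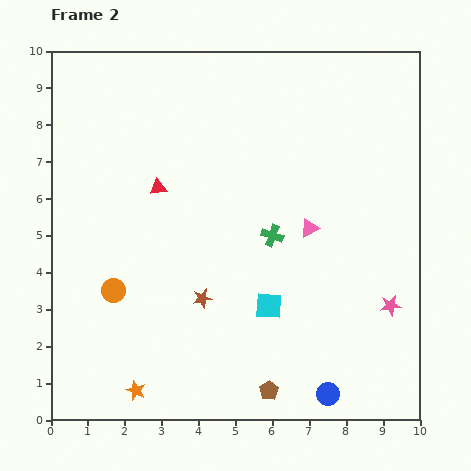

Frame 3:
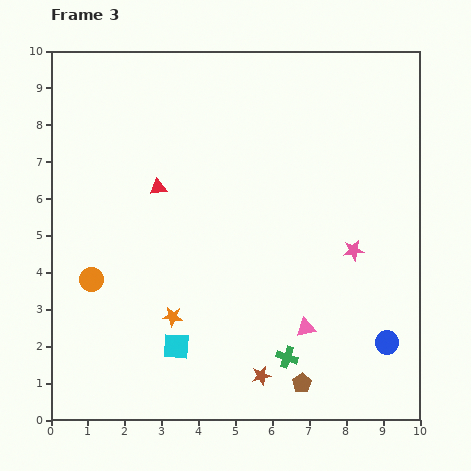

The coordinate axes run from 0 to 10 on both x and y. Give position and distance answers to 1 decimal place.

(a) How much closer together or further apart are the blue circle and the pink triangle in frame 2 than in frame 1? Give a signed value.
-1.4

Distance in frame 1: 5.9. Distance in frame 2: 4.5.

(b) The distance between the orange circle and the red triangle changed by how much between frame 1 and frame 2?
-0.3

Distance in frame 1: 3.3. Distance in frame 2: 3.0.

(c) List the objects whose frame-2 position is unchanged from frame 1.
the red triangle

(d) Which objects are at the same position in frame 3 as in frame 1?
the red triangle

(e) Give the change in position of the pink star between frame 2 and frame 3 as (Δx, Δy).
(-1.0, 1.5)

The pink star was at (9.2, 3.1) in frame 2 and (8.2, 4.6) in frame 3.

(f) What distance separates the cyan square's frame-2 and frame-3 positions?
2.7

The cyan square moved from (5.9, 3.1) to (3.4, 2.0), a distance of √(2.5² + 1.1²) ≈ 2.7.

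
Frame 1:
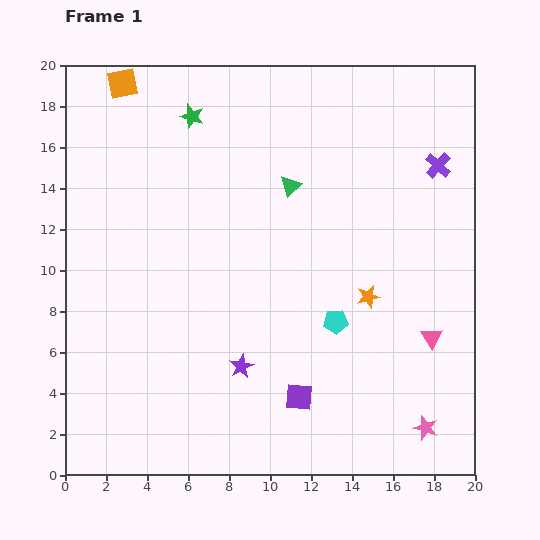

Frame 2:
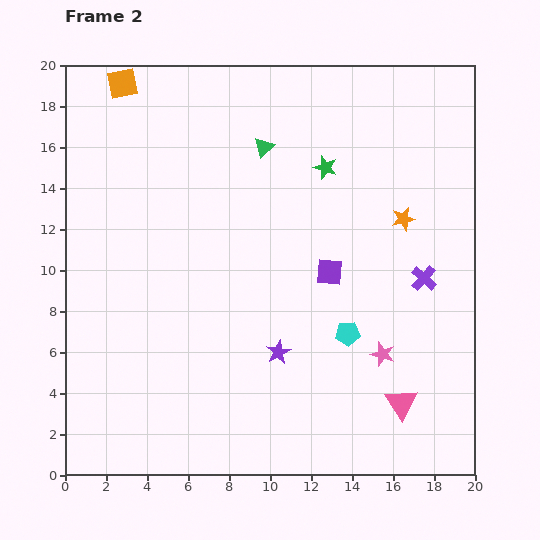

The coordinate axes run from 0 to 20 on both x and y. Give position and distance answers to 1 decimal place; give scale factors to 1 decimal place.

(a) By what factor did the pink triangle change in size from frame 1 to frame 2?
1.5×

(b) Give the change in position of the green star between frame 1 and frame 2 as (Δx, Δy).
(6.5, -2.5)

The green star was at (6.2, 17.5) in frame 1 and (12.7, 15.0) in frame 2.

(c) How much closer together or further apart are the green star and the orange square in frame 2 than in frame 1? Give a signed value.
+6.9

Distance in frame 1: 3.8. Distance in frame 2: 10.7.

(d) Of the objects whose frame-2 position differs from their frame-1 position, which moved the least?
the cyan pentagon

(moved 0.8)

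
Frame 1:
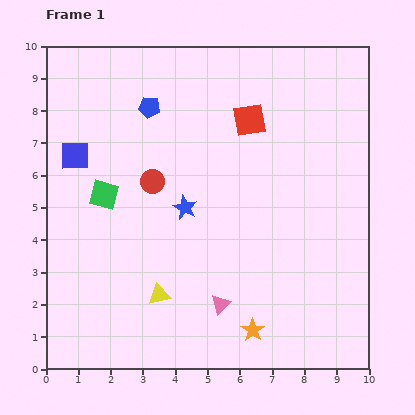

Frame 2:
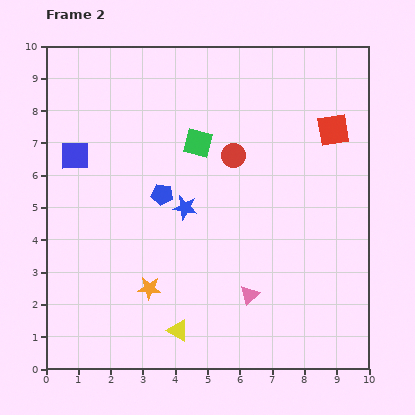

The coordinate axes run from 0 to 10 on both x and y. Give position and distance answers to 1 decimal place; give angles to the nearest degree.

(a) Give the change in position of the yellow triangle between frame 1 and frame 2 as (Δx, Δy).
(0.6, -1.1)

The yellow triangle was at (3.5, 2.3) in frame 1 and (4.1, 1.2) in frame 2.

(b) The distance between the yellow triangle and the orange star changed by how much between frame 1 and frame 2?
-1.5

Distance in frame 1: 3.1. Distance in frame 2: 1.6.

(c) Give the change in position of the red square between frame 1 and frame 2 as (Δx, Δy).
(2.6, -0.3)

The red square was at (6.3, 7.7) in frame 1 and (8.9, 7.4) in frame 2.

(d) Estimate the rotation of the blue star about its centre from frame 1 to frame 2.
15° counter-clockwise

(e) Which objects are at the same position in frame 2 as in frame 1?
the blue square, the blue star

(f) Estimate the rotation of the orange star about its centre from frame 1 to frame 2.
29° counter-clockwise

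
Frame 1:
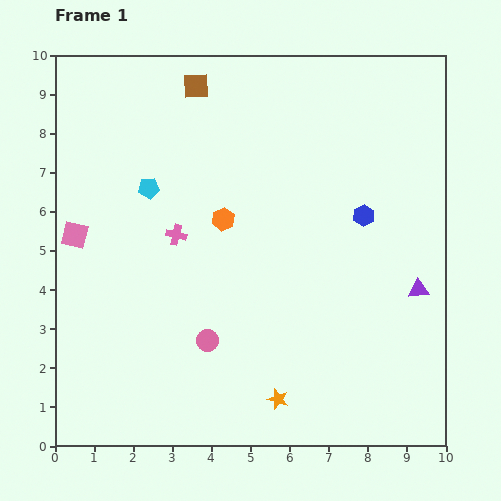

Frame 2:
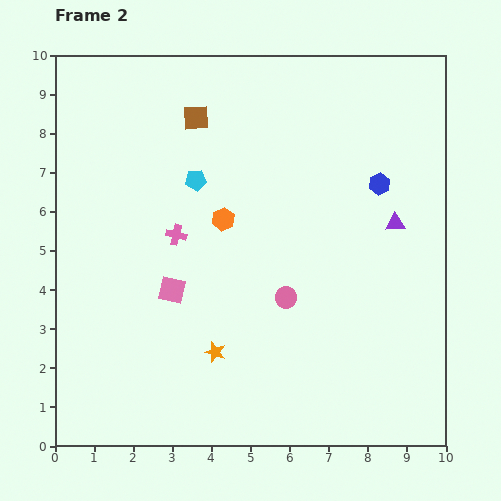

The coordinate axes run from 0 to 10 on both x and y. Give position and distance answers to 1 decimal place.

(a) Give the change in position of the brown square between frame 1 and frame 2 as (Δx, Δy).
(0.0, -0.8)

The brown square was at (3.6, 9.2) in frame 1 and (3.6, 8.4) in frame 2.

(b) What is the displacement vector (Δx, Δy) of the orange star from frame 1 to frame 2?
(-1.6, 1.2)

The orange star was at (5.7, 1.2) in frame 1 and (4.1, 2.4) in frame 2.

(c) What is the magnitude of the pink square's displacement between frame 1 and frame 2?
2.9

The pink square moved from (0.5, 5.4) to (3.0, 4.0), a distance of √(2.5² + 1.4²) ≈ 2.9.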